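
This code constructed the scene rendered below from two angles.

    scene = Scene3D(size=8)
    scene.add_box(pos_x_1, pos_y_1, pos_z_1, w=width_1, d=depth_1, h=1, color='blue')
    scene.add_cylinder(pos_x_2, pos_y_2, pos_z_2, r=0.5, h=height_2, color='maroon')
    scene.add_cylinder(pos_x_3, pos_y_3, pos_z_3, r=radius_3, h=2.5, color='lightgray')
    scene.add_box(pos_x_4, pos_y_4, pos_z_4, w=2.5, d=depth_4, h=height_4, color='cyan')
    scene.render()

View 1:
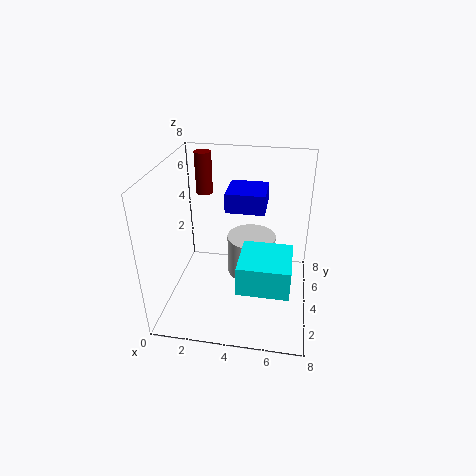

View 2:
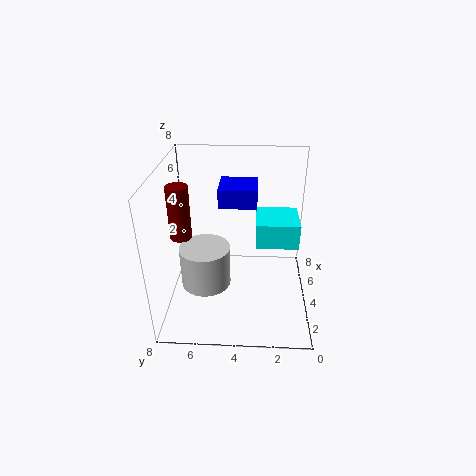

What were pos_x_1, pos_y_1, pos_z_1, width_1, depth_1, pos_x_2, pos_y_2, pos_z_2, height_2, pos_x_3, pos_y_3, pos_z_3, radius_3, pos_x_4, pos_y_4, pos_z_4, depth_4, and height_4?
pos_x_1 = 3.5; pos_y_1 = 3; pos_z_1 = 6; width_1 = 2; depth_1 = 2; pos_x_2 = 1.5; pos_y_2 = 6.5; pos_z_2 = 5.5; height_2 = 2.5; pos_x_3 = 4.5; pos_y_3 = 6; pos_z_3 = 0.5; radius_3 = 1.5; pos_x_4 = 4.5; pos_y_4 = 0.5; pos_z_4 = 3; depth_4 = 2.5; height_4 = 1.5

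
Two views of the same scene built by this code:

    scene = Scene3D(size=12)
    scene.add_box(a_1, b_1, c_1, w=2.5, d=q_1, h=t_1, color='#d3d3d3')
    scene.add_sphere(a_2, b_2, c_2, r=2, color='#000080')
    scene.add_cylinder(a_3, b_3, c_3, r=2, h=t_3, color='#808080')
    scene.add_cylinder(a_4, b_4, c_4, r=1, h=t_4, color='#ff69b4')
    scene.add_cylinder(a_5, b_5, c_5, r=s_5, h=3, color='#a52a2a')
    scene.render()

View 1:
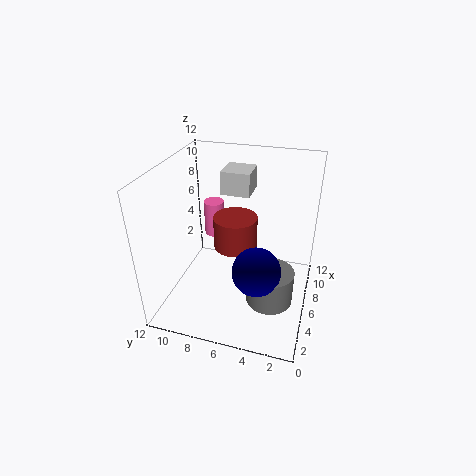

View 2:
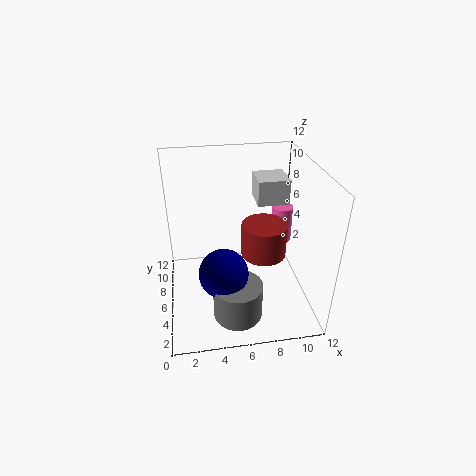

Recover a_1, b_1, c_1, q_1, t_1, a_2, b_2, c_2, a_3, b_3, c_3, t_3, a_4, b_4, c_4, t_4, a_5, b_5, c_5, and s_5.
a_1 = 7.5
b_1 = 5.5
c_1 = 9
q_1 = 2.5
t_1 = 2
a_2 = 4.5
b_2 = 4
c_2 = 4
a_3 = 5.5
b_3 = 3
c_3 = 0.5
t_3 = 3
a_4 = 11
b_4 = 10
c_4 = 3
t_4 = 3.5
a_5 = 8.5
b_5 = 7
c_5 = 3.5
s_5 = 2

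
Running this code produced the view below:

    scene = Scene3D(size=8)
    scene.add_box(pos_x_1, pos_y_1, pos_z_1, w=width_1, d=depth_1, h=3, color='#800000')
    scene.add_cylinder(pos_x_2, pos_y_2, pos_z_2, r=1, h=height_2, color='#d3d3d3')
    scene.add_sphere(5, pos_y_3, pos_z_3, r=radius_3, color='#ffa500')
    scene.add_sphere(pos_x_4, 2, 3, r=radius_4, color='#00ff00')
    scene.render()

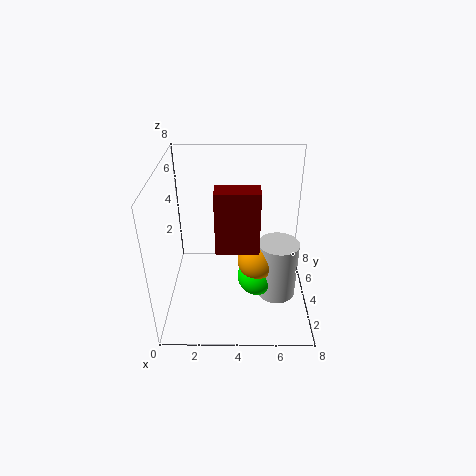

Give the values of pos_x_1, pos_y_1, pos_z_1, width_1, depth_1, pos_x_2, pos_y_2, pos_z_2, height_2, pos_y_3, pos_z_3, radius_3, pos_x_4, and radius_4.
pos_x_1 = 3
pos_y_1 = 1
pos_z_1 = 5
width_1 = 2
depth_1 = 1
pos_x_2 = 6
pos_y_2 = 2
pos_z_2 = 2
height_2 = 3
pos_y_3 = 2
pos_z_3 = 4
radius_3 = 1
pos_x_4 = 5
radius_4 = 1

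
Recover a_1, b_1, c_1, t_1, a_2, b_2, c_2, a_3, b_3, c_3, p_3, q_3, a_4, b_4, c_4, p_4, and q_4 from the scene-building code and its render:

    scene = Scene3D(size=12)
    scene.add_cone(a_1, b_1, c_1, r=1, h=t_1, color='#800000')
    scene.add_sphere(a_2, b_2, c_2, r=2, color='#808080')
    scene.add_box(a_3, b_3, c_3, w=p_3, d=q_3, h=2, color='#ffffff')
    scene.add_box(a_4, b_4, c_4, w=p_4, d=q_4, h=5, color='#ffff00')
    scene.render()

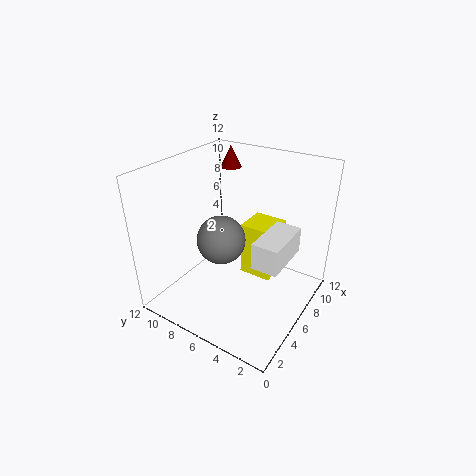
a_1 = 11, b_1 = 10, c_1 = 10, t_1 = 2, a_2 = 5, b_2 = 7, c_2 = 6, a_3 = 3, b_3 = 1, c_3 = 6, p_3 = 4, q_3 = 2, a_4 = 8, b_4 = 4, c_4 = 1, p_4 = 3, q_4 = 3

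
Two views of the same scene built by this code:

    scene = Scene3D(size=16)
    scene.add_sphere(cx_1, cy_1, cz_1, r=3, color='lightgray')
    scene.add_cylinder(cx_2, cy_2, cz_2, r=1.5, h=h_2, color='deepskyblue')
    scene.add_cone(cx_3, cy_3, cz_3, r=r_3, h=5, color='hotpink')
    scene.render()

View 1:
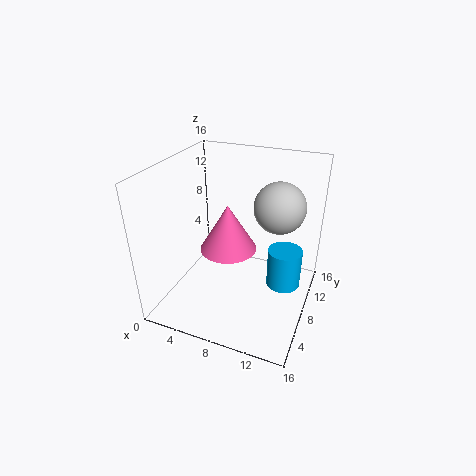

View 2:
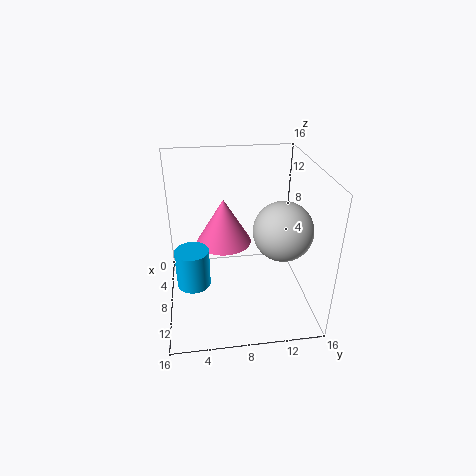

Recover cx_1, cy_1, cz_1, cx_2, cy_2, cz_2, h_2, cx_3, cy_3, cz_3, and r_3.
cx_1 = 11.5, cy_1 = 12, cz_1 = 10.5, cx_2 = 14.5, cy_2 = 3, cz_2 = 7.5, h_2 = 3.5, cx_3 = 7.5, cy_3 = 6.5, cz_3 = 7.5, r_3 = 3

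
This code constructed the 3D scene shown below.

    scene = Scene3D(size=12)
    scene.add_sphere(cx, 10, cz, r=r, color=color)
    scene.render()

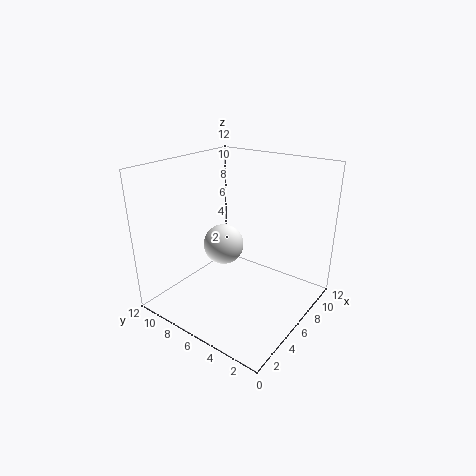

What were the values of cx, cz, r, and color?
cx = 9
cz = 3
r = 2
color = 'white'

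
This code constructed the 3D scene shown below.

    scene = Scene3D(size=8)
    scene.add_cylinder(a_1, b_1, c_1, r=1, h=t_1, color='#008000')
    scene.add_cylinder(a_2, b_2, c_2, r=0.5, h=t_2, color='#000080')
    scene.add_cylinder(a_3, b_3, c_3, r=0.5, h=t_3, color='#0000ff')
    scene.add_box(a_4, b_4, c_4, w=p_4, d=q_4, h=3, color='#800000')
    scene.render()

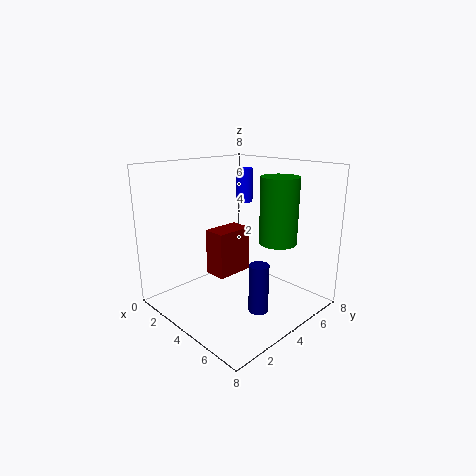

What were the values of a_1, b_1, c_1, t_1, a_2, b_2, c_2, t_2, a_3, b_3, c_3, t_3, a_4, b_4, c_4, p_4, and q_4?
a_1 = 6
b_1 = 5
c_1 = 4
t_1 = 3.5
a_2 = 6.5
b_2 = 3
c_2 = 1
t_2 = 2.5
a_3 = 2.5
b_3 = 6
c_3 = 5.5
t_3 = 2
a_4 = 0.5
b_4 = 4.5
c_4 = 0.5
p_4 = 1.5
q_4 = 2.5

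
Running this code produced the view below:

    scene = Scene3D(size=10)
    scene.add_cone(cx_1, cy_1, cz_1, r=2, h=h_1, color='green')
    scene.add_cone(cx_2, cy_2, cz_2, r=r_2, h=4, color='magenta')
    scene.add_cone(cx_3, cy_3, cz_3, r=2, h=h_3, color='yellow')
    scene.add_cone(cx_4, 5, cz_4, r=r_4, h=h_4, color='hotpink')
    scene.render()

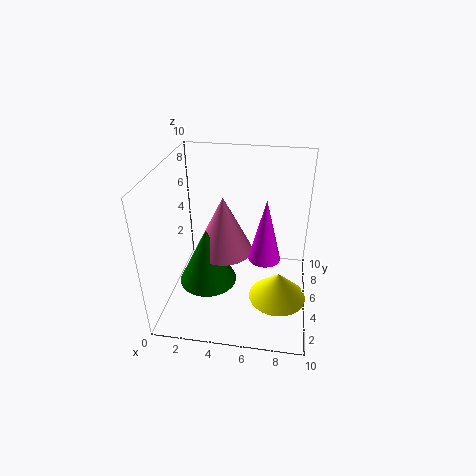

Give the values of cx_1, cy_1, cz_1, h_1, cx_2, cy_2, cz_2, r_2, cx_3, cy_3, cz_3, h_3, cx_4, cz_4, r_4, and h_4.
cx_1 = 3
cy_1 = 4
cz_1 = 2
h_1 = 4
cx_2 = 7
cy_2 = 3
cz_2 = 5
r_2 = 1
cx_3 = 8
cy_3 = 4
cz_3 = 1
h_3 = 2
cx_4 = 4
cz_4 = 4
r_4 = 2
h_4 = 4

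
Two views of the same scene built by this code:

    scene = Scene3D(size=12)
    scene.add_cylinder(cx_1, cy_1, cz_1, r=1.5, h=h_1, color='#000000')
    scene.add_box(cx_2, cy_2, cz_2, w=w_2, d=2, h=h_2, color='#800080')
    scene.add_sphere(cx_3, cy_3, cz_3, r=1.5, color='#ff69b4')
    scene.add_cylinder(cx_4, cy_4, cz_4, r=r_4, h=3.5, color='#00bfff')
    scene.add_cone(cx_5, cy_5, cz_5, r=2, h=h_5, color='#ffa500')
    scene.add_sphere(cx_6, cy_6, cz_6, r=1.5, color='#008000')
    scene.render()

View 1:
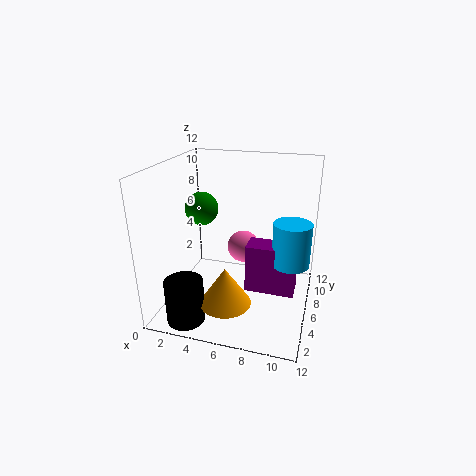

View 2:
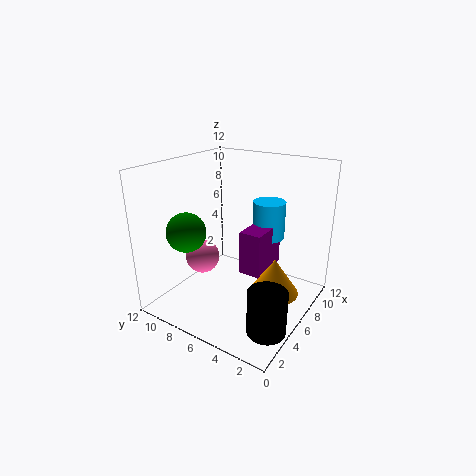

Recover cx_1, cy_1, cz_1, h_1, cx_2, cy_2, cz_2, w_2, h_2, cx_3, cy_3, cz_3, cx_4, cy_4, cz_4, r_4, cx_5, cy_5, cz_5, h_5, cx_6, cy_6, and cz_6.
cx_1 = 3
cy_1 = 1.5
cz_1 = 0.5
h_1 = 3.5
cx_2 = 7
cy_2 = 4.5
cz_2 = 2
w_2 = 4
h_2 = 4
cx_3 = 5.5
cy_3 = 9.5
cz_3 = 3.5
cx_4 = 10.5
cy_4 = 5.5
cz_4 = 4.5
r_4 = 1.5
cx_5 = 6
cy_5 = 2.5
cz_5 = 2
h_5 = 3
cx_6 = 2
cy_6 = 8
cz_6 = 7.5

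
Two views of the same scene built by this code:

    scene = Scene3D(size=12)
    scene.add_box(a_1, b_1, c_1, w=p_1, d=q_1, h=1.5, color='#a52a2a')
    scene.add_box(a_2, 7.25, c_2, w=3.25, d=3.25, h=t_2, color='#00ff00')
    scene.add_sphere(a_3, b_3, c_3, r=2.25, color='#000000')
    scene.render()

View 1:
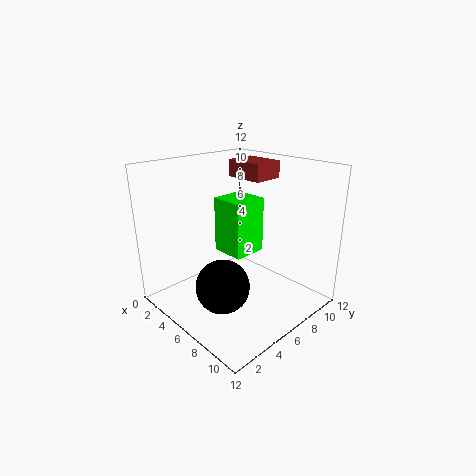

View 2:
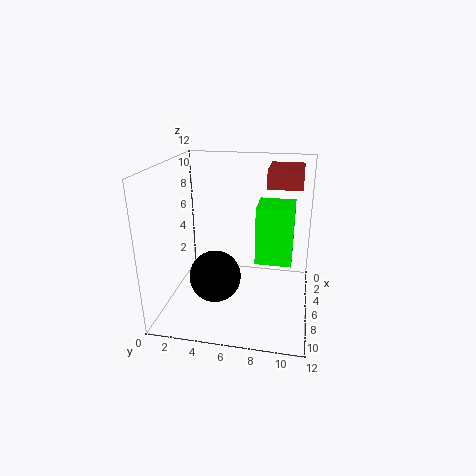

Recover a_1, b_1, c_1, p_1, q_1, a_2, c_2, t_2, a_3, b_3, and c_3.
a_1 = 2.5, b_1 = 8.25, c_1 = 10.25, p_1 = 3.5, q_1 = 2.75, a_2 = 1.5, c_2 = 3, t_2 = 5.25, a_3 = 6.25, b_3 = 4, c_3 = 2.25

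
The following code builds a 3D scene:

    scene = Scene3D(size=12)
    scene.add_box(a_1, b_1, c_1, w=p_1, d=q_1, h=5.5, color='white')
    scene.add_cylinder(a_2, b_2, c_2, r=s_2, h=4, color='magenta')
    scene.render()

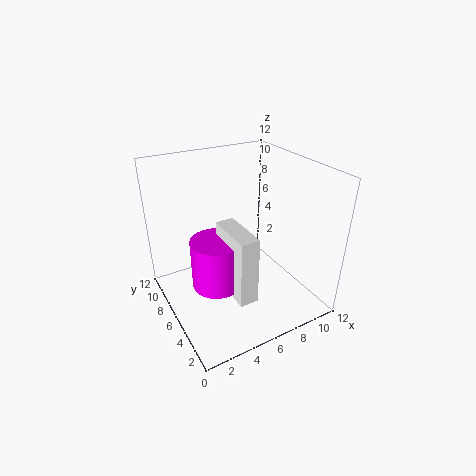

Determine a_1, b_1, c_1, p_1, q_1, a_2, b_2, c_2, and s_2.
a_1 = 4
b_1 = 2
c_1 = 2.5
p_1 = 1.5
q_1 = 4
a_2 = 3.5
b_2 = 5
c_2 = 3
s_2 = 2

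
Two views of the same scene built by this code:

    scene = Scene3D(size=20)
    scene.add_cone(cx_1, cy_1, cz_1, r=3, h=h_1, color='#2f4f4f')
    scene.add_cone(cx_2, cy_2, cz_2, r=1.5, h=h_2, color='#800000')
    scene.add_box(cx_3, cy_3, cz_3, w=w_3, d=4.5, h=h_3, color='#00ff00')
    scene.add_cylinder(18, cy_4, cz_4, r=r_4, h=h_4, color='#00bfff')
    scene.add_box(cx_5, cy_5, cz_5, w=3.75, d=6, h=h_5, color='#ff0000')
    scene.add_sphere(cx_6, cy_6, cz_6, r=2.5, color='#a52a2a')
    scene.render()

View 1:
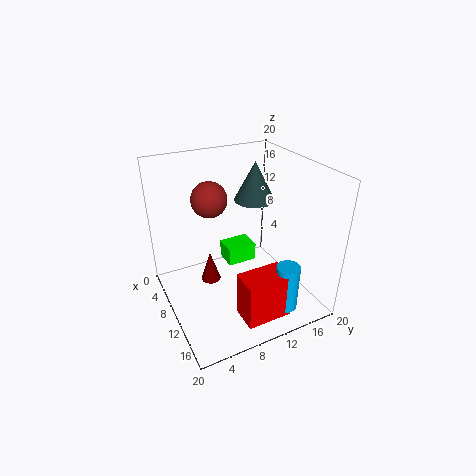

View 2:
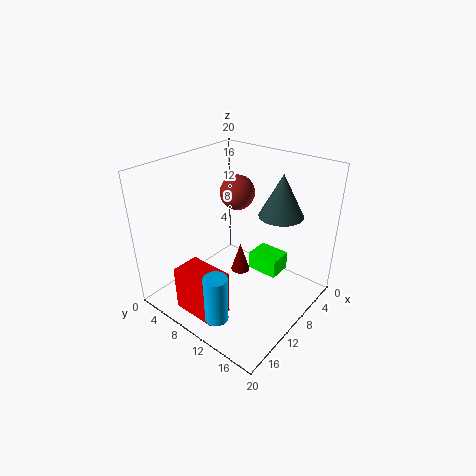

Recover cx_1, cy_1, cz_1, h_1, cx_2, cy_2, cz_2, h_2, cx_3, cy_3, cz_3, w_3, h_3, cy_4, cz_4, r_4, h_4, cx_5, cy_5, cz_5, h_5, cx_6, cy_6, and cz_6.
cx_1 = 6.5
cy_1 = 14.5
cz_1 = 13.5
h_1 = 5.75
cx_2 = 6
cy_2 = 7.25
cz_2 = 1.25
h_2 = 4.75
cx_3 = 3.75
cy_3 = 10
cz_3 = 3.5
w_3 = 3.5
h_3 = 2.75
cy_4 = 13
cz_4 = 3
r_4 = 1.5
h_4 = 6.25
cx_5 = 15.5
cy_5 = 7
cz_5 = 2.5
h_5 = 6
cx_6 = 6.75
cy_6 = 7.25
cz_6 = 15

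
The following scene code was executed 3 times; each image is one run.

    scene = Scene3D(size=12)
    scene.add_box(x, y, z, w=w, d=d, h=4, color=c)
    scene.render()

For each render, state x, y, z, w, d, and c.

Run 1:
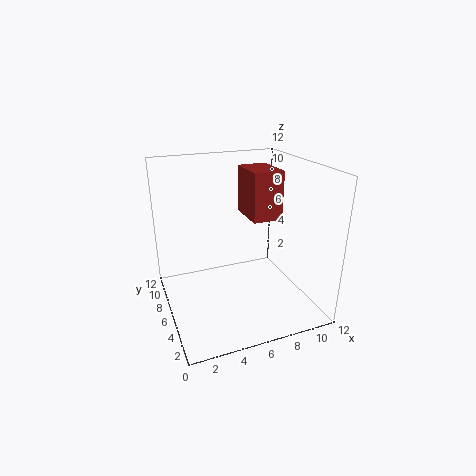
x = 7, y = 5, z = 7.5, w = 2.5, d = 3.5, c = 'brown'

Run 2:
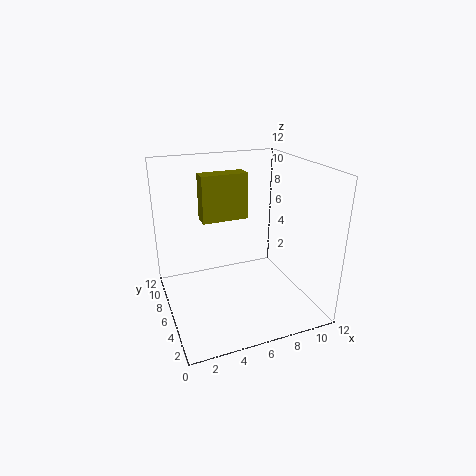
x = 3.5, y = 7.5, z = 7, w = 4, d = 1.5, c = 'olive'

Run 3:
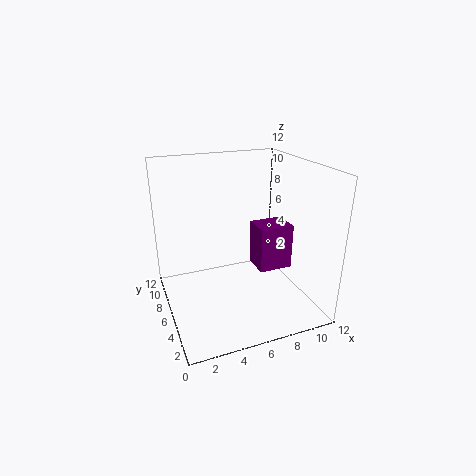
x = 8, y = 5.5, z = 2.5, w = 3, d = 2.5, c = 'purple'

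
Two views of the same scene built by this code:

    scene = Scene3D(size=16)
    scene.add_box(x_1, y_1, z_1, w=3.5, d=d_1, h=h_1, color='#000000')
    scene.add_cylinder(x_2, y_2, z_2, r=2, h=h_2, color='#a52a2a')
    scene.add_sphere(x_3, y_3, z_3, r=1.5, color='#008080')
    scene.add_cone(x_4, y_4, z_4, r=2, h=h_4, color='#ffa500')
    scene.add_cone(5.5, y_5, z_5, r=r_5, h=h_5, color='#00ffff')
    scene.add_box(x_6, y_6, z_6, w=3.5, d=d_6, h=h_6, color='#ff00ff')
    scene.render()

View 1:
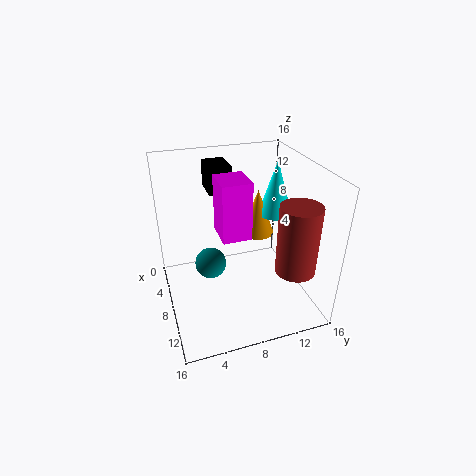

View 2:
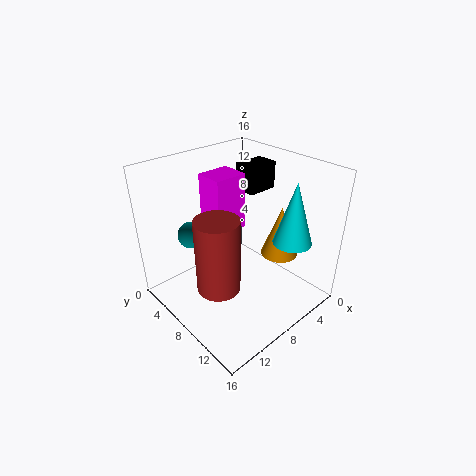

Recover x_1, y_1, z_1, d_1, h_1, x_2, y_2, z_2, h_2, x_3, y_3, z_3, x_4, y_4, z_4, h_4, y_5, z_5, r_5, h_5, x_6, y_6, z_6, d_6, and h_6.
x_1 = 2.5; y_1 = 5.5; z_1 = 12.5; d_1 = 2.5; h_1 = 3; x_2 = 14; y_2 = 12; z_2 = 7; h_2 = 7; x_3 = 11.5; y_3 = 4; z_3 = 8; x_4 = 5; y_4 = 11.5; z_4 = 6.5; h_4 = 5.5; y_5 = 13.5; z_5 = 9; r_5 = 2; h_5 = 6.5; x_6 = 7.5; y_6 = 5.5; z_6 = 9.5; d_6 = 3; h_6 = 6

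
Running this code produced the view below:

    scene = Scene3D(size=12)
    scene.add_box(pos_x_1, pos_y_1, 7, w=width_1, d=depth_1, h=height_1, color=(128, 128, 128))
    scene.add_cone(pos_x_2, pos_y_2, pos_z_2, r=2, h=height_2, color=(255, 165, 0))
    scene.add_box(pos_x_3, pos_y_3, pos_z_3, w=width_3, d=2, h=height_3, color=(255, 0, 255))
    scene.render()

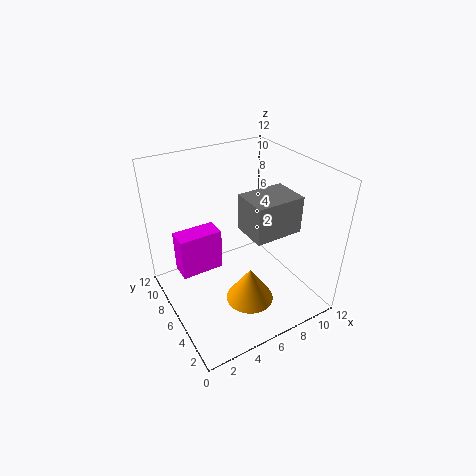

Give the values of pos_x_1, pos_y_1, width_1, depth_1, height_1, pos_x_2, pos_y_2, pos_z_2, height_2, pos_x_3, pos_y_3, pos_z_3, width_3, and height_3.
pos_x_1 = 6, pos_y_1 = 3, width_1 = 4, depth_1 = 3, height_1 = 3, pos_x_2 = 6, pos_y_2 = 4, pos_z_2 = 1, height_2 = 3, pos_x_3 = 2, pos_y_3 = 9, pos_z_3 = 1, width_3 = 4, height_3 = 4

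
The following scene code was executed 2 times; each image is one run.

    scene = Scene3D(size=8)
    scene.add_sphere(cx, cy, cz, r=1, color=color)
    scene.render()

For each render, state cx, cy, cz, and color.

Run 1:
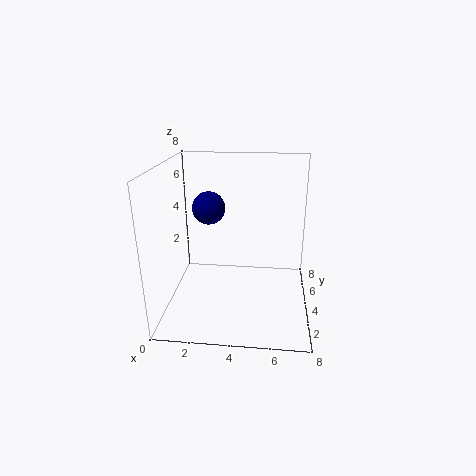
cx = 2
cy = 6
cz = 5
color = 'navy'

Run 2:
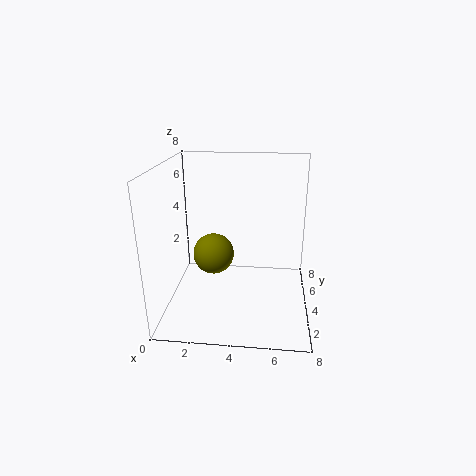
cx = 3
cy = 2
cz = 4
color = 'olive'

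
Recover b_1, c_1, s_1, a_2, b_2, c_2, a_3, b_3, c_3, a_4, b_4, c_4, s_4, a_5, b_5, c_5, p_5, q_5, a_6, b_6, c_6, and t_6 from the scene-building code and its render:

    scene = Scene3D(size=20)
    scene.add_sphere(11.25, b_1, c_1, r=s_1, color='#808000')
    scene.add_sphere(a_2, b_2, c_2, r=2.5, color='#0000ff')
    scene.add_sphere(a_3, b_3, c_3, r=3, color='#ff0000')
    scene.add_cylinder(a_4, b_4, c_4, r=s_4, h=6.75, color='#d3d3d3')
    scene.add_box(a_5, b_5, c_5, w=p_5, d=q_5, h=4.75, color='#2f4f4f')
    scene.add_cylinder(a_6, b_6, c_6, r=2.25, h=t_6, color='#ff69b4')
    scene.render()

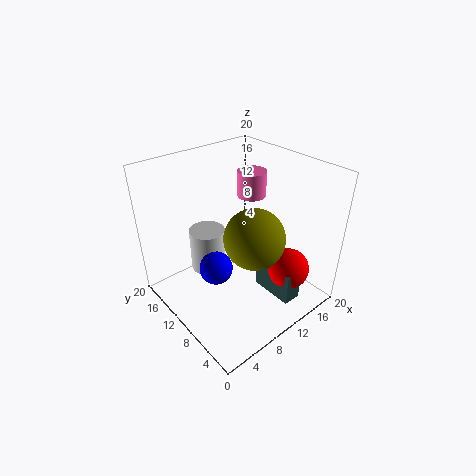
b_1 = 8, c_1 = 10.25, s_1 = 4.25, a_2 = 8, b_2 = 12.75, c_2 = 4, a_3 = 15.75, b_3 = 5.25, c_3 = 4.5, a_4 = 9.25, b_4 = 16.5, c_4 = 1.75, s_4 = 2.75, a_5 = 13.25, b_5 = 3, c_5 = 0.5, p_5 = 2.75, q_5 = 6.5, a_6 = 17, b_6 = 15, c_6 = 12.5, t_6 = 4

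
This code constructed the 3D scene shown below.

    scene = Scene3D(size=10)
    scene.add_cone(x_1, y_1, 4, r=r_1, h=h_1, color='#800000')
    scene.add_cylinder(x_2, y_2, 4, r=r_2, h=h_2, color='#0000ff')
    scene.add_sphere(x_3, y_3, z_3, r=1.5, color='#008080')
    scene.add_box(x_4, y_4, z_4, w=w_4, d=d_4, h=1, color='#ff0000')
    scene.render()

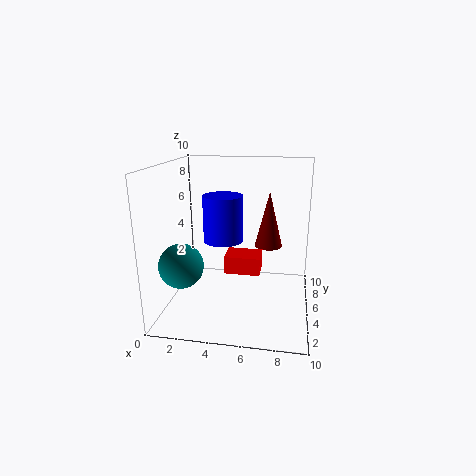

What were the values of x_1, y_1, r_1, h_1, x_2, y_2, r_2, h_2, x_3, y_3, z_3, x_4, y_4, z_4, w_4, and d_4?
x_1 = 7, y_1 = 6.5, r_1 = 1, h_1 = 4, x_2 = 3.5, y_2 = 7, r_2 = 1.5, h_2 = 3.5, x_3 = 1.5, y_3 = 3, z_3 = 3.5, x_4 = 5, y_4 = 0.5, z_4 = 4.5, w_4 = 2, d_4 = 1.5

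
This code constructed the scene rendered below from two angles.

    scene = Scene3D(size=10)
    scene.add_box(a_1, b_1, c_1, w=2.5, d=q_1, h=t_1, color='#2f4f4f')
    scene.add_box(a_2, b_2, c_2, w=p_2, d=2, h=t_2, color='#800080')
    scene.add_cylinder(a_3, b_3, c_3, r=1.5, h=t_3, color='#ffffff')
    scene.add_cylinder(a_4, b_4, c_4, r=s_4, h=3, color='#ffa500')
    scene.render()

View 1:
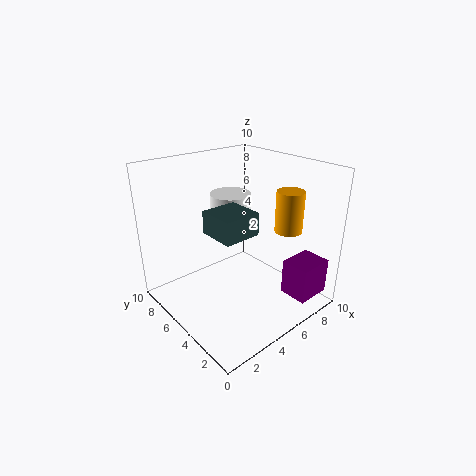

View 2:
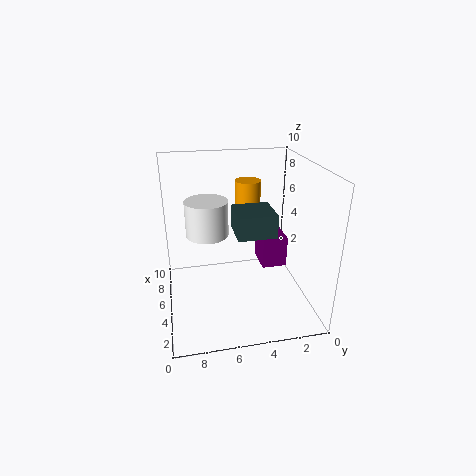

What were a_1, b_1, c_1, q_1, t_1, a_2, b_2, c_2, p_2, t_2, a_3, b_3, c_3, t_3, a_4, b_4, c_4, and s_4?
a_1 = 2.5, b_1 = 3, c_1 = 6, q_1 = 2.5, t_1 = 1.5, a_2 = 7, b_2 = 0.5, c_2 = 1, p_2 = 2.5, t_2 = 2.5, a_3 = 6, b_3 = 7, c_3 = 5, t_3 = 2.5, a_4 = 8.5, b_4 = 3.5, c_4 = 5, s_4 = 1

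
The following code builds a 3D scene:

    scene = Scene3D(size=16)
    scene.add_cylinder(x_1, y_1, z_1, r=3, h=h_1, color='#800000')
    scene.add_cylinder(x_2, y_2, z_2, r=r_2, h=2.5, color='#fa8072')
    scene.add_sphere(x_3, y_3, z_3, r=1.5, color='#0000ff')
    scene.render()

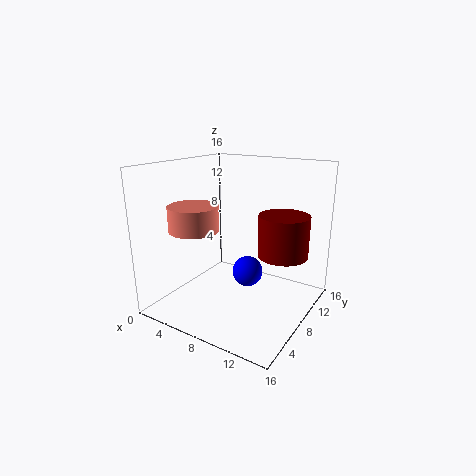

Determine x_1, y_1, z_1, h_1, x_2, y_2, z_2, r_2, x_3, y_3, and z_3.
x_1 = 11.5; y_1 = 12.5; z_1 = 5; h_1 = 5; x_2 = 6; y_2 = 3; z_2 = 10; r_2 = 2.5; x_3 = 11; y_3 = 5; z_3 = 6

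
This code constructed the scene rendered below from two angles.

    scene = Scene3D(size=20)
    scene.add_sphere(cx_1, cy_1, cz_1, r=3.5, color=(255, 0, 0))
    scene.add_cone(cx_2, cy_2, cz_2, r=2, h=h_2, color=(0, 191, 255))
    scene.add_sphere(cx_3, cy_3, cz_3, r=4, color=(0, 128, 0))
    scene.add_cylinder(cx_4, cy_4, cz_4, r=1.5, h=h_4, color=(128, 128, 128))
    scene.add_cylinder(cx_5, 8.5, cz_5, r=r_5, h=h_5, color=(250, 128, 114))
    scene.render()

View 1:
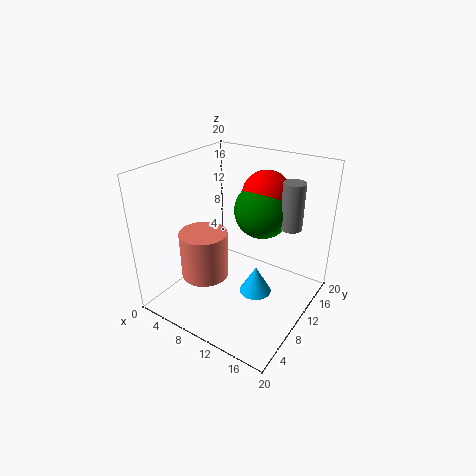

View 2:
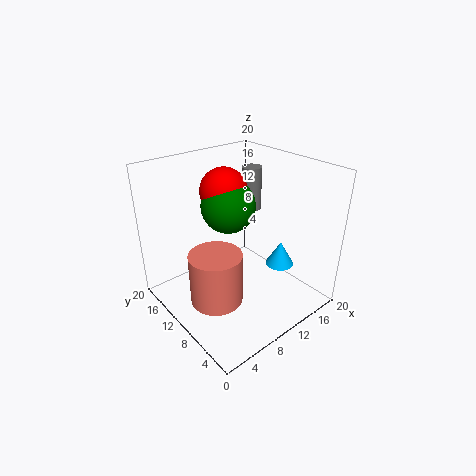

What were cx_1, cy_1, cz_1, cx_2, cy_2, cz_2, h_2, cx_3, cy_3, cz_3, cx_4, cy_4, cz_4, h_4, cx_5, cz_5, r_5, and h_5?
cx_1 = 11.5, cy_1 = 15, cz_1 = 15, cx_2 = 15, cy_2 = 6.5, cz_2 = 5.5, h_2 = 3.5, cx_3 = 11.5, cy_3 = 14, cz_3 = 13, cx_4 = 16, cy_4 = 14, cz_4 = 11.5, h_4 = 6.5, cx_5 = 5, cz_5 = 3, r_5 = 3.5, h_5 = 7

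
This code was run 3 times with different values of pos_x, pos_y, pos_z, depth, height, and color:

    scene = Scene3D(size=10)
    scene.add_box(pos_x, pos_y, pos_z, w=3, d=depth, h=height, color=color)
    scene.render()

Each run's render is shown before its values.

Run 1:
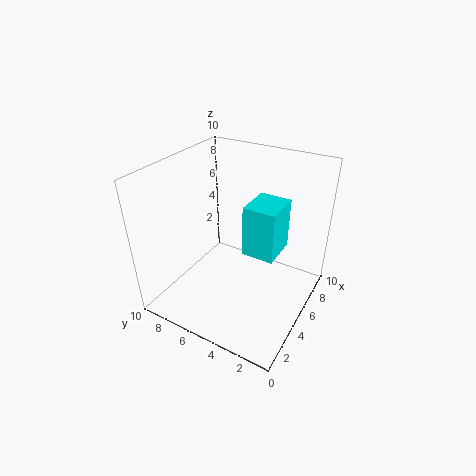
pos_x = 6.5
pos_y = 3
pos_z = 2.5
depth = 2.5
height = 4
color = 'cyan'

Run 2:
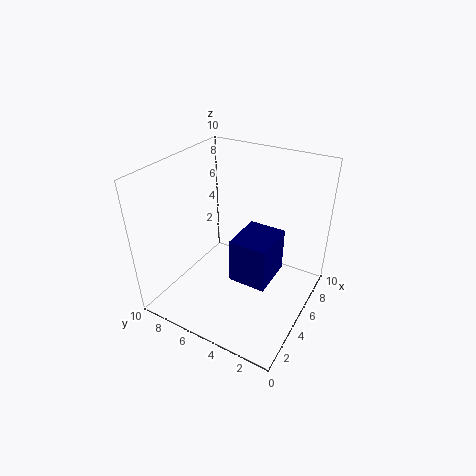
pos_x = 3
pos_y = 2
pos_z = 3
depth = 2.5
height = 3
color = 'navy'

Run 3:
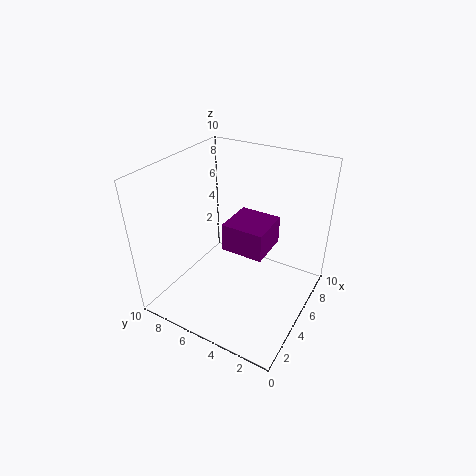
pos_x = 4.5
pos_y = 3
pos_z = 4
depth = 3
height = 2
color = 'purple'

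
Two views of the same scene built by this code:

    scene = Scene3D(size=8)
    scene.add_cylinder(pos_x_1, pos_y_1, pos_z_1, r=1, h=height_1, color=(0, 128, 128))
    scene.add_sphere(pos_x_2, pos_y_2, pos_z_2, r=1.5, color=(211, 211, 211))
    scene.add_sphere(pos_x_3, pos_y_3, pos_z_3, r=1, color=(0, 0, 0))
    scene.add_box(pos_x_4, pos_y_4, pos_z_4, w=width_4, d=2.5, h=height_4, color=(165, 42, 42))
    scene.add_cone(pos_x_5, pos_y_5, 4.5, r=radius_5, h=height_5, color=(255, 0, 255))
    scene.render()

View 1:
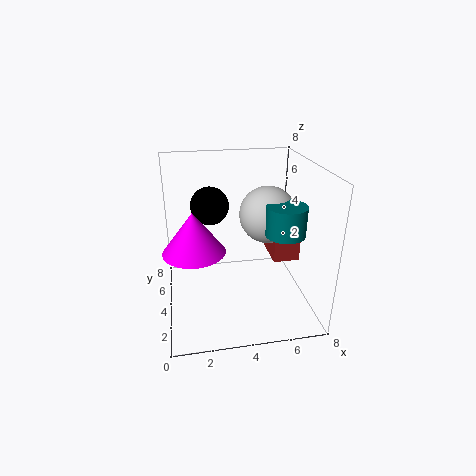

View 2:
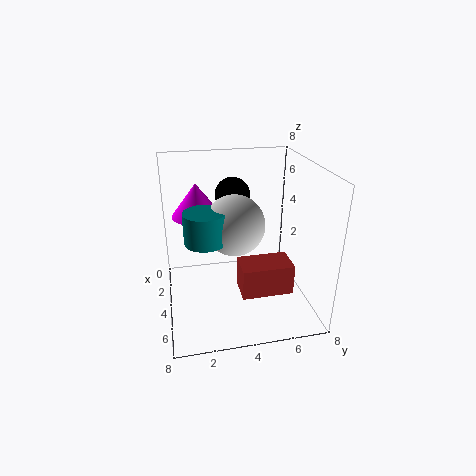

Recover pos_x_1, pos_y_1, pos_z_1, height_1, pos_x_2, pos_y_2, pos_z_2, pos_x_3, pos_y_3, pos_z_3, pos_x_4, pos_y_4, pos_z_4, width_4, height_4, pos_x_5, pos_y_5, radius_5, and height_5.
pos_x_1 = 6
pos_y_1 = 2
pos_z_1 = 5
height_1 = 1.5
pos_x_2 = 5.5
pos_y_2 = 3.5
pos_z_2 = 5.5
pos_x_3 = 2.5
pos_y_3 = 4
pos_z_3 = 6
pos_x_4 = 6
pos_y_4 = 3.5
pos_z_4 = 2.5
width_4 = 1.5
height_4 = 1.5
pos_x_5 = 1.5
pos_y_5 = 2
radius_5 = 1.5
height_5 = 2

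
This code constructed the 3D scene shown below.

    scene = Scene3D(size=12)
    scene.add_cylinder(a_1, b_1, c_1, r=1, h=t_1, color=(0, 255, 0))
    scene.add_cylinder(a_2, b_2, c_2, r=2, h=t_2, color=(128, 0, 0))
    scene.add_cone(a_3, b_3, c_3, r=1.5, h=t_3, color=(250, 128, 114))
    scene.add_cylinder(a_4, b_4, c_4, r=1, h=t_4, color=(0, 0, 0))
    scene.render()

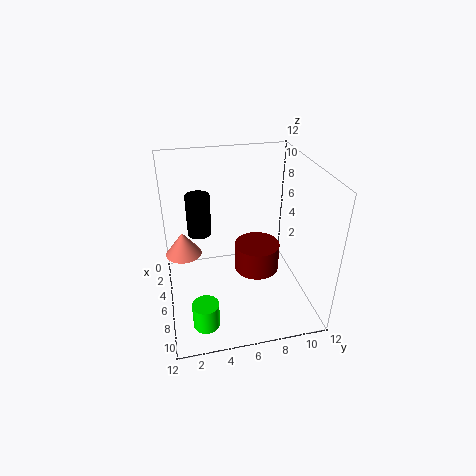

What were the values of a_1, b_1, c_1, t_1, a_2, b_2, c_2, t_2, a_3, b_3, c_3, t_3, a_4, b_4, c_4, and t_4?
a_1 = 10.5; b_1 = 2.5; c_1 = 1.5; t_1 = 2; a_2 = 5; b_2 = 8; c_2 = 2; t_2 = 2.5; a_3 = 5; b_3 = 1.5; c_3 = 4.5; t_3 = 2; a_4 = 4.5; b_4 = 3; c_4 = 6; t_4 = 3.5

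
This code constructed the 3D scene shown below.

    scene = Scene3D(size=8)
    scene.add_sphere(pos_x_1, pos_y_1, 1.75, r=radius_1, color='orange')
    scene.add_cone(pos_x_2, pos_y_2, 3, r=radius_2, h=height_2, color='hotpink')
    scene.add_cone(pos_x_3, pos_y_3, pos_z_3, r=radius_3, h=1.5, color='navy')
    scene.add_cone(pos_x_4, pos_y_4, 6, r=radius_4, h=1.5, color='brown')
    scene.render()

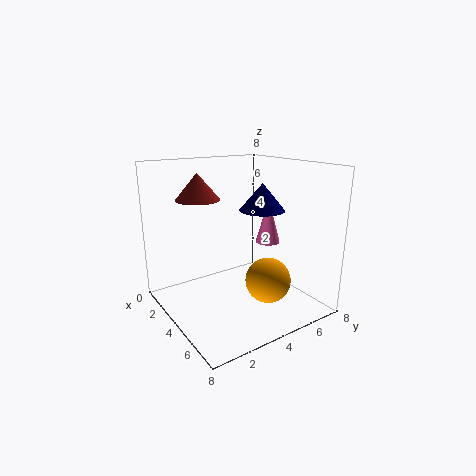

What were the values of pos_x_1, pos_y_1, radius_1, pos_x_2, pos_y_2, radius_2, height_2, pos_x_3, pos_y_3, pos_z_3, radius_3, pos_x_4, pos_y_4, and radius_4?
pos_x_1 = 5.5; pos_y_1 = 5; radius_1 = 1.25; pos_x_2 = 3.25; pos_y_2 = 6.75; radius_2 = 0.75; height_2 = 2.75; pos_x_3 = 4.5; pos_y_3 = 5.25; pos_z_3 = 5.5; radius_3 = 1.25; pos_x_4 = 2.25; pos_y_4 = 2.5; radius_4 = 1.25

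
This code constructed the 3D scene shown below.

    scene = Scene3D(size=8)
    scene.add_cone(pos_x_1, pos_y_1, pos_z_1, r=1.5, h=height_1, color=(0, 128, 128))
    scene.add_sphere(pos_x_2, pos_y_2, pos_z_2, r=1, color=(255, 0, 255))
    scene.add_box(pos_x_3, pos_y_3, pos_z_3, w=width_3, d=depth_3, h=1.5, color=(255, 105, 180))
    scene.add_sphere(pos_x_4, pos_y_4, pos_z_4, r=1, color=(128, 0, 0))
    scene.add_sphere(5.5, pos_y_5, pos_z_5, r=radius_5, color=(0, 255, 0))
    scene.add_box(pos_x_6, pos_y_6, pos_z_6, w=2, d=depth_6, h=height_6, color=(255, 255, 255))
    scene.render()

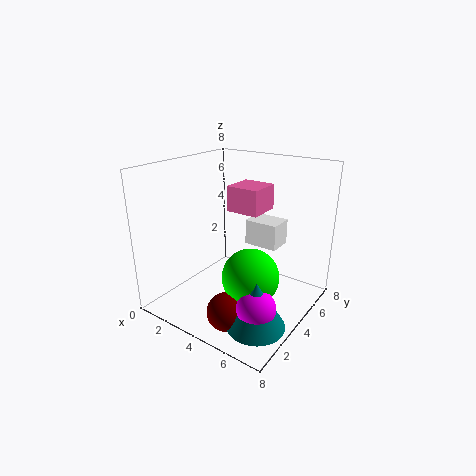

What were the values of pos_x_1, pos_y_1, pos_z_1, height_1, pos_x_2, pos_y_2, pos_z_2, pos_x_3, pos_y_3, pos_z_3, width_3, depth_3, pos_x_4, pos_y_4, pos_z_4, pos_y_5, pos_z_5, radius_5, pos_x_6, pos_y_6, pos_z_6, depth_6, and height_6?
pos_x_1 = 6.5
pos_y_1 = 2
pos_z_1 = 0.5
height_1 = 2.5
pos_x_2 = 6.5
pos_y_2 = 2
pos_z_2 = 1.5
pos_x_3 = 2.5
pos_y_3 = 5
pos_z_3 = 5
width_3 = 2
depth_3 = 2
pos_x_4 = 5
pos_y_4 = 1.5
pos_z_4 = 1
pos_y_5 = 3
pos_z_5 = 2.5
radius_5 = 1.5
pos_x_6 = 3.5
pos_y_6 = 5.5
pos_z_6 = 3
depth_6 = 1.5
height_6 = 1.5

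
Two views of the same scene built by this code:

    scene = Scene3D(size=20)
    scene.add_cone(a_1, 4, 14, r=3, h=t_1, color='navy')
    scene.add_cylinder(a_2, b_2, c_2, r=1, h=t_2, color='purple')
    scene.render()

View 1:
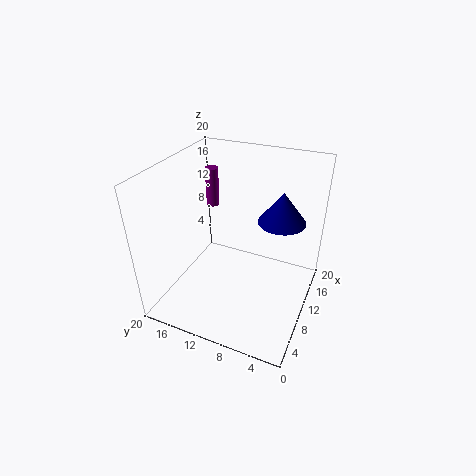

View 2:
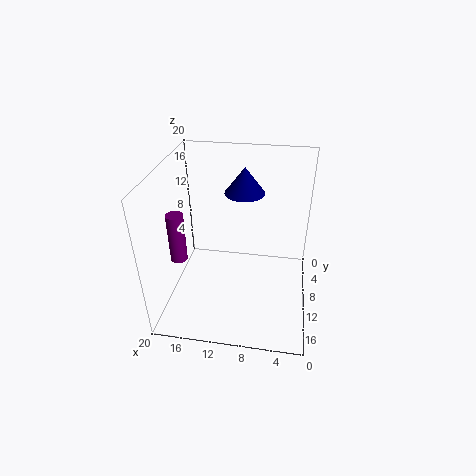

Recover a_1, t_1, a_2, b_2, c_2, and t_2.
a_1 = 10
t_1 = 4
a_2 = 16
b_2 = 17
c_2 = 11
t_2 = 6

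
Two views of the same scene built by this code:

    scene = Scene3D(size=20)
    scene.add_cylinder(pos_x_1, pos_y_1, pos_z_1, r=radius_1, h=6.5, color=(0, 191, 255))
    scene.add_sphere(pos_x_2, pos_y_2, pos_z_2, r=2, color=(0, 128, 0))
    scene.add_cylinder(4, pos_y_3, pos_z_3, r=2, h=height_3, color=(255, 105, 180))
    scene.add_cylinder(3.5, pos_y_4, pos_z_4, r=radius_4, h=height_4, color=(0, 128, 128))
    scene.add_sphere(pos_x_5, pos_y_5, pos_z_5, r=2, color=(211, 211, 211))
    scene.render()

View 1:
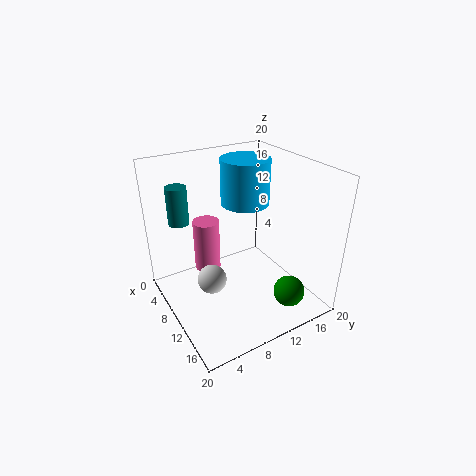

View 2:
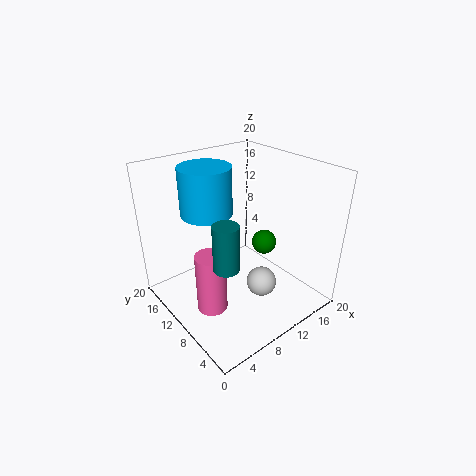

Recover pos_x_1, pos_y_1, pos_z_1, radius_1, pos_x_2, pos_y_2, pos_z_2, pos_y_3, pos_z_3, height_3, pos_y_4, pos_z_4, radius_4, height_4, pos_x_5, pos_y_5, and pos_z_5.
pos_x_1 = 7
pos_y_1 = 13
pos_z_1 = 13.5
radius_1 = 3.5
pos_x_2 = 18
pos_y_2 = 13
pos_z_2 = 5
pos_y_3 = 8
pos_z_3 = 2.5
height_3 = 8
pos_y_4 = 4
pos_z_4 = 11
radius_4 = 1.5
height_4 = 5.5
pos_x_5 = 10.5
pos_y_5 = 5.5
pos_z_5 = 5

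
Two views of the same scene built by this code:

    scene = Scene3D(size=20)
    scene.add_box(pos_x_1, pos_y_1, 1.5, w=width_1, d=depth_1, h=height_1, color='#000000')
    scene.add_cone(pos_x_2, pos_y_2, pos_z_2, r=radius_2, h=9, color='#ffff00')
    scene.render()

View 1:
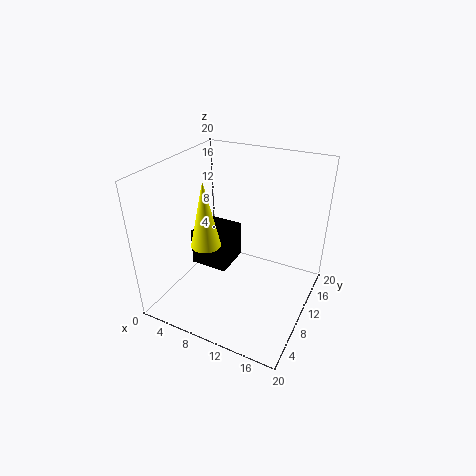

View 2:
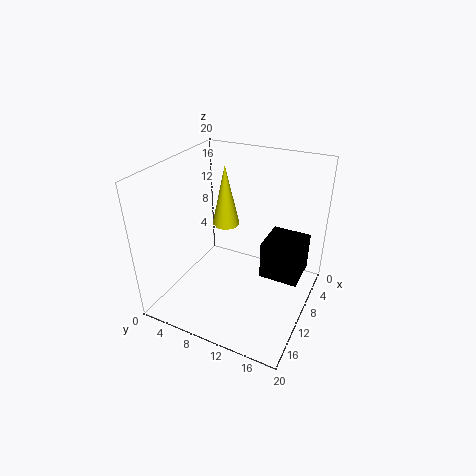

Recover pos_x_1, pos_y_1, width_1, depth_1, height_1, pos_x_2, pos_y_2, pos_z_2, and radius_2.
pos_x_1 = 0.5
pos_y_1 = 12
width_1 = 6
depth_1 = 6
height_1 = 6
pos_x_2 = 7
pos_y_2 = 6.5
pos_z_2 = 10
radius_2 = 2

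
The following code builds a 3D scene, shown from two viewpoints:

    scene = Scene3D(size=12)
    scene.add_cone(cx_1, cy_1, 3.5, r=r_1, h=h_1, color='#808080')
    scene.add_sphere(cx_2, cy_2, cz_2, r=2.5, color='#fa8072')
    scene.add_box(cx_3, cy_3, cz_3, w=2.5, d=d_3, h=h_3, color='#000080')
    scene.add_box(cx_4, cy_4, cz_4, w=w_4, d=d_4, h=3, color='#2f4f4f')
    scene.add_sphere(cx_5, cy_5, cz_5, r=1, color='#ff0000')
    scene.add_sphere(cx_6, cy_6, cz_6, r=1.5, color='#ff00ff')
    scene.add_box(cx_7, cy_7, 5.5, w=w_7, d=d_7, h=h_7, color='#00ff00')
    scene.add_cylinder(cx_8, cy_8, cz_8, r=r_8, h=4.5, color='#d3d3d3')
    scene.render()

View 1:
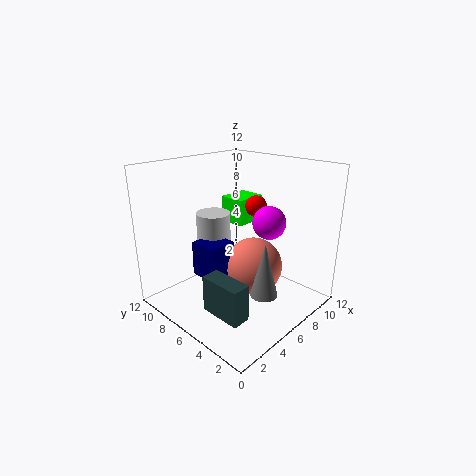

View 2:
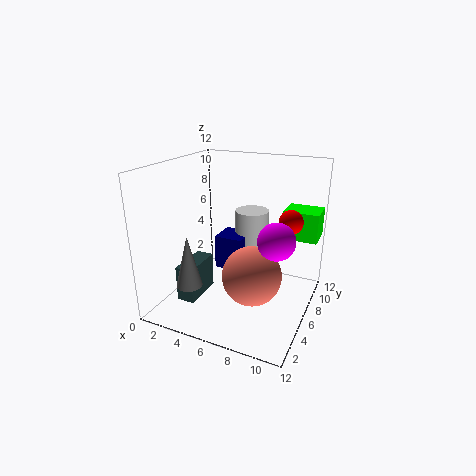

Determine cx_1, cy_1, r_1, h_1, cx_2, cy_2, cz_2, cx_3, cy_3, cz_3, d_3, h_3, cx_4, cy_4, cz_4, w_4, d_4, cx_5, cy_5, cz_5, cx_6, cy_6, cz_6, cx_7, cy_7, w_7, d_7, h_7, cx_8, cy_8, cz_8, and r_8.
cx_1 = 4, cy_1 = 1.5, r_1 = 1, h_1 = 4, cx_2 = 7.5, cy_2 = 5.5, cz_2 = 3, cx_3 = 3.5, cy_3 = 6.5, cz_3 = 2.5, d_3 = 2.5, h_3 = 3, cx_4 = 2, cy_4 = 2.5, cz_4 = 1, w_4 = 1.5, d_4 = 3.5, cx_5 = 10, cy_5 = 7.5, cz_5 = 7.5, cx_6 = 9.5, cy_6 = 5.5, cz_6 = 6.5, cx_7 = 9, cy_7 = 8.5, w_7 = 3, d_7 = 2.5, h_7 = 2.5, cx_8 = 6, cy_8 = 9, cz_8 = 3, r_8 = 1.5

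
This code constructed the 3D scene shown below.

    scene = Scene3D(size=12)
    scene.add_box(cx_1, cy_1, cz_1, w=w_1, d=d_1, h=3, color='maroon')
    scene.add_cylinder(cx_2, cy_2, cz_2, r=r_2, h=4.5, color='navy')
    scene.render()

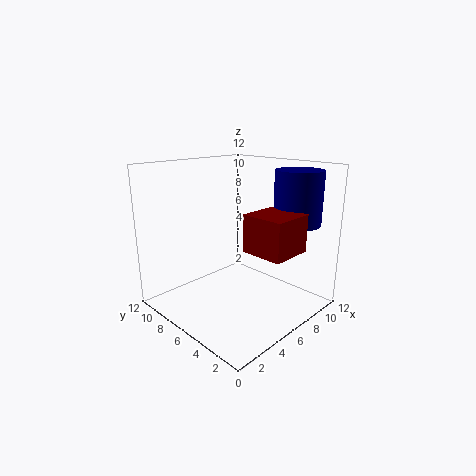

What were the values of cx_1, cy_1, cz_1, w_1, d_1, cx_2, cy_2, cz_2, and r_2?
cx_1 = 5; cy_1 = 1; cz_1 = 5.5; w_1 = 3.5; d_1 = 3.5; cx_2 = 10; cy_2 = 3; cz_2 = 7; r_2 = 2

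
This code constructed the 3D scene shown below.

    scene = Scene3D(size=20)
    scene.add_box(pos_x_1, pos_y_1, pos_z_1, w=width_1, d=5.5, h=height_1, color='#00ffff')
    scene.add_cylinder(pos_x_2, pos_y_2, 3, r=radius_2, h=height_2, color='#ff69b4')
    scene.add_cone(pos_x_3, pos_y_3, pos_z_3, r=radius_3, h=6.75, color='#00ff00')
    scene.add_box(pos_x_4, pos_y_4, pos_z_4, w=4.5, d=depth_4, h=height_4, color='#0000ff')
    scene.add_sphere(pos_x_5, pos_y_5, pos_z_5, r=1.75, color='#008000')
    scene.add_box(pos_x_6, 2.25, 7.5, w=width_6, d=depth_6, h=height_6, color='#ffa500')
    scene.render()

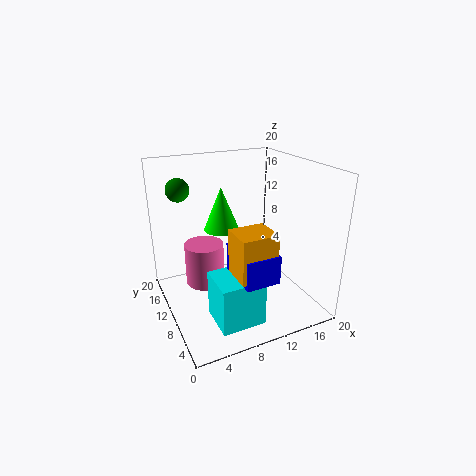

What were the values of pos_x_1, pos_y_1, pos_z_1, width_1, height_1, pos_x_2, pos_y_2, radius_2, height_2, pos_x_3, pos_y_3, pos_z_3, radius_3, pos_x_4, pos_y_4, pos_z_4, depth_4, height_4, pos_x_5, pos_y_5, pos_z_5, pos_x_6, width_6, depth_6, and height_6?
pos_x_1 = 4.75; pos_y_1 = 3; pos_z_1 = 0.25; width_1 = 6; height_1 = 6.5; pos_x_2 = 5.75; pos_y_2 = 12.25; radius_2 = 2.75; height_2 = 6; pos_x_3 = 10.25; pos_y_3 = 16.5; pos_z_3 = 8.75; radius_3 = 2.75; pos_x_4 = 7.5; pos_y_4 = 2; pos_z_4 = 6.75; depth_4 = 6.25; height_4 = 3.75; pos_x_5 = 4; pos_y_5 = 17.75; pos_z_5 = 15.5; pos_x_6 = 7; width_6 = 4.75; depth_6 = 4.25; height_6 = 5.75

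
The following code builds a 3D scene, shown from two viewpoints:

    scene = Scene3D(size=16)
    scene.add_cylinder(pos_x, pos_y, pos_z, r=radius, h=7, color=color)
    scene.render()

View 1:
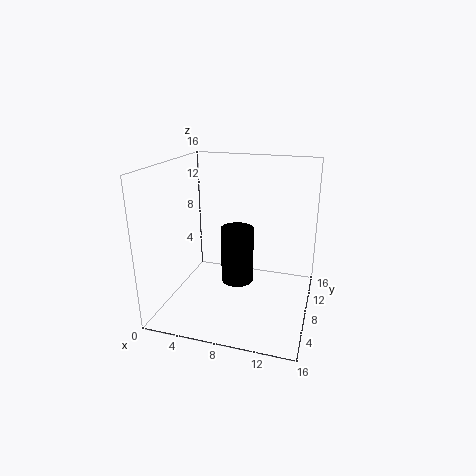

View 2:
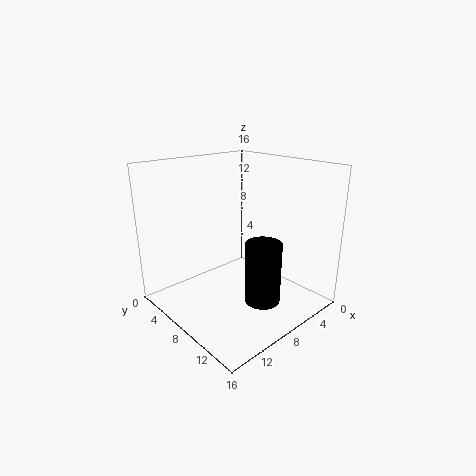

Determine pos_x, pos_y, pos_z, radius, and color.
pos_x = 7, pos_y = 11, pos_z = 1, radius = 2, color = 'black'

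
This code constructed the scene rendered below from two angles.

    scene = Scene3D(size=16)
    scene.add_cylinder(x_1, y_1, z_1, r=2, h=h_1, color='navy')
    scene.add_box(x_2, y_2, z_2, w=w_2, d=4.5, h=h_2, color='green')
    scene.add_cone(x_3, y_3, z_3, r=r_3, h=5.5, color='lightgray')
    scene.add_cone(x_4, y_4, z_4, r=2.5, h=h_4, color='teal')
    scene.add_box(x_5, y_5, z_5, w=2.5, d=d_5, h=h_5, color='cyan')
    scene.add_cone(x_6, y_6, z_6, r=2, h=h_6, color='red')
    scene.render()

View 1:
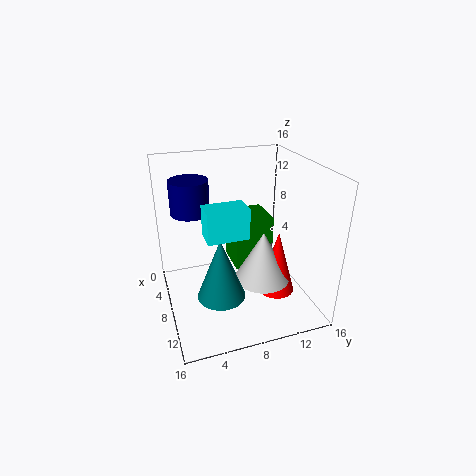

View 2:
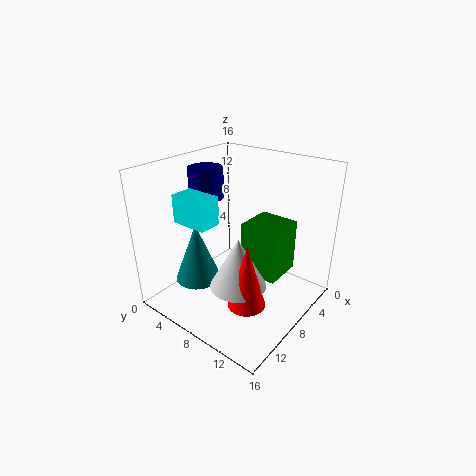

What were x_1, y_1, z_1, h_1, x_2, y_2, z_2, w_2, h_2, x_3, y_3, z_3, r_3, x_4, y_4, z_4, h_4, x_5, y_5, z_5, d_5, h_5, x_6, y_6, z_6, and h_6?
x_1 = 7.5, y_1 = 3, z_1 = 11.5, h_1 = 3.5, x_2 = 3, y_2 = 8, z_2 = 3.5, w_2 = 4.5, h_2 = 6, x_3 = 10.5, y_3 = 10, z_3 = 4, r_3 = 3, x_4 = 11.5, y_4 = 5, z_4 = 3.5, h_4 = 6.5, x_5 = 10.5, y_5 = 3.5, z_5 = 10.5, d_5 = 4, h_5 = 3, x_6 = 11, y_6 = 11.5, z_6 = 2.5, h_6 = 7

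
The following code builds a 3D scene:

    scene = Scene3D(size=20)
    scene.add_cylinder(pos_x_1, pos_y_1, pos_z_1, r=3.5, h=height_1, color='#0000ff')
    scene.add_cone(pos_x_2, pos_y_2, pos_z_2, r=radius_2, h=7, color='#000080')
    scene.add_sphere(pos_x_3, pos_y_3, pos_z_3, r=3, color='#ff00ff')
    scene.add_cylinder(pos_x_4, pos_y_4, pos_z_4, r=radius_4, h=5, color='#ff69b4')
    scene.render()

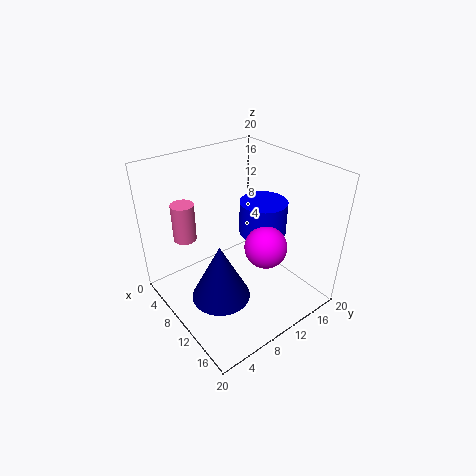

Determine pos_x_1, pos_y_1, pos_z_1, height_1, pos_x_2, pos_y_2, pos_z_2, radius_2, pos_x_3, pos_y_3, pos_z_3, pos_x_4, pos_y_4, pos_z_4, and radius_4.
pos_x_1 = 9
pos_y_1 = 15.5
pos_z_1 = 8.5
height_1 = 5
pos_x_2 = 15
pos_y_2 = 3.5
pos_z_2 = 7
radius_2 = 3.5
pos_x_3 = 12.5
pos_y_3 = 13
pos_z_3 = 8.5
pos_x_4 = 7
pos_y_4 = 3.5
pos_z_4 = 11
radius_4 = 1.5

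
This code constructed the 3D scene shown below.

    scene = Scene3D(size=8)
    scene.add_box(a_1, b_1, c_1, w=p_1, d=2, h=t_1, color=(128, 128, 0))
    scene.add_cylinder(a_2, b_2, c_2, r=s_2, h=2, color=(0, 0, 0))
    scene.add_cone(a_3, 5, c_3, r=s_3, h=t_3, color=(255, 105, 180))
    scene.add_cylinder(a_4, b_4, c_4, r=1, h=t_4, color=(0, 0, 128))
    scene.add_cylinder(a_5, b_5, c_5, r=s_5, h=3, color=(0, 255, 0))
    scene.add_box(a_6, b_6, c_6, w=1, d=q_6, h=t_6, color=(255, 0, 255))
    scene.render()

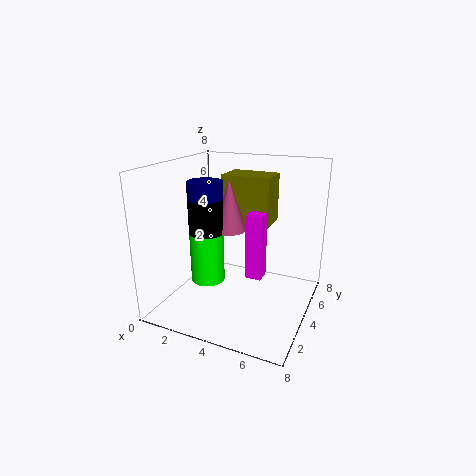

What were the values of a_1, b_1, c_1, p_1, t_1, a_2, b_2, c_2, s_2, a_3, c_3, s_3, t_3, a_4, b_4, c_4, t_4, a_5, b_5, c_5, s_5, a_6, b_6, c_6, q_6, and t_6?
a_1 = 2
b_1 = 6
c_1 = 4
p_1 = 3
t_1 = 3
a_2 = 2
b_2 = 4
c_2 = 4
s_2 = 1
a_3 = 3
c_3 = 4
s_3 = 1
t_3 = 3
a_4 = 2
b_4 = 4
c_4 = 5
t_4 = 2
a_5 = 2
b_5 = 4
c_5 = 1
s_5 = 1
a_6 = 4
b_6 = 5
c_6 = 1
q_6 = 1
t_6 = 4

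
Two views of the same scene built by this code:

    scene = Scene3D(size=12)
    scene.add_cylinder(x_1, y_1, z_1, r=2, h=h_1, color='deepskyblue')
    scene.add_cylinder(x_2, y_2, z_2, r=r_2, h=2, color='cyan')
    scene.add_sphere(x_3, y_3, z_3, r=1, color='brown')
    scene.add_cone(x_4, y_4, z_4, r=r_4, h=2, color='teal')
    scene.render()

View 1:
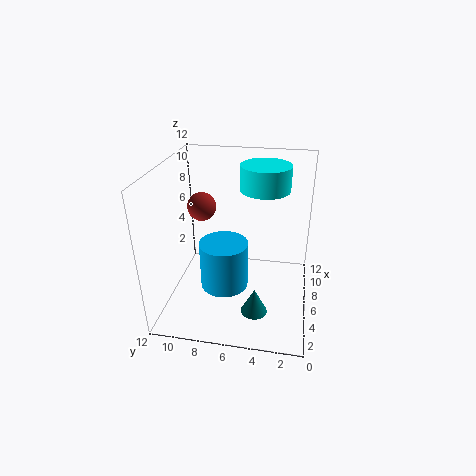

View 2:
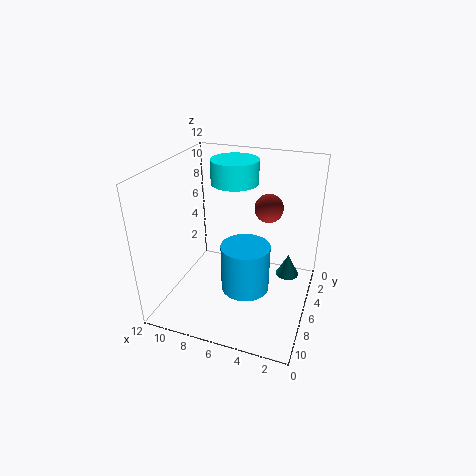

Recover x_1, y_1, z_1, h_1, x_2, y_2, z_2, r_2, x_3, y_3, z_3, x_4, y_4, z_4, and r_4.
x_1 = 5; y_1 = 7; z_1 = 2; h_1 = 4; x_2 = 7; y_2 = 4; z_2 = 10; r_2 = 2; x_3 = 3; y_3 = 8; z_3 = 10; x_4 = 2; y_4 = 4; z_4 = 2; r_4 = 1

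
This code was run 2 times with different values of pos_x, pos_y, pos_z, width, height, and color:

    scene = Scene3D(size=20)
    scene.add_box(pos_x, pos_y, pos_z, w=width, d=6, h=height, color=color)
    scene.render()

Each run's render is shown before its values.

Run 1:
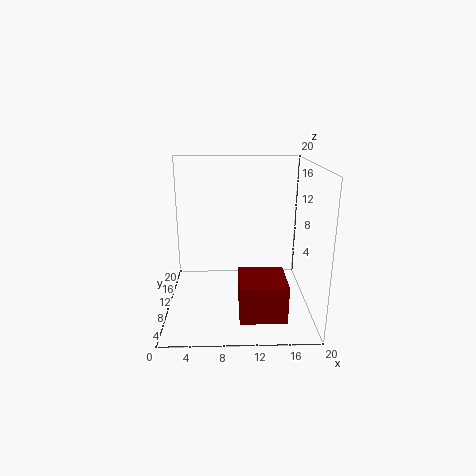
pos_x = 10
pos_y = 2
pos_z = 1.5
width = 6
height = 5
color = 'maroon'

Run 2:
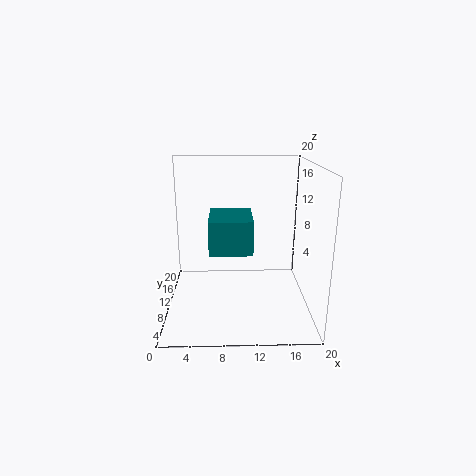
pos_x = 6.5
pos_y = 1.5
pos_z = 11
width = 5
height = 4
color = 'teal'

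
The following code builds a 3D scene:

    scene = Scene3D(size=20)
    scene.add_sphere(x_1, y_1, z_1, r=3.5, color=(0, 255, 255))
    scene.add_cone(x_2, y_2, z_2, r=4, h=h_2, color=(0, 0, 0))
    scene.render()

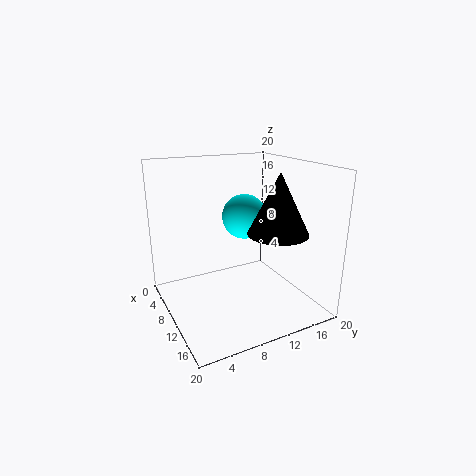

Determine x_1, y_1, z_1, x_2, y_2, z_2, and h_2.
x_1 = 4.5
y_1 = 14
z_1 = 11
x_2 = 14.5
y_2 = 13.5
z_2 = 11.5
h_2 = 8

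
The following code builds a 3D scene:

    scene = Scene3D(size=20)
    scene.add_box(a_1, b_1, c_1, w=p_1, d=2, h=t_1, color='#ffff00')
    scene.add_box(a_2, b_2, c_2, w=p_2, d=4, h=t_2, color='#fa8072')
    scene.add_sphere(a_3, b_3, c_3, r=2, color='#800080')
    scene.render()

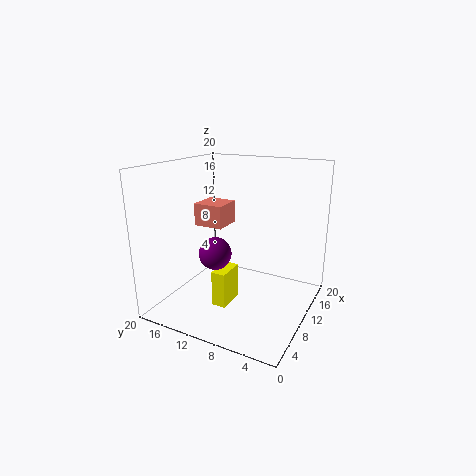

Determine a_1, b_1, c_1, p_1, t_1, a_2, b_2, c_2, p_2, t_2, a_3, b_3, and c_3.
a_1 = 6, b_1 = 10, c_1 = 1, p_1 = 4, t_1 = 5, a_2 = 7, b_2 = 11, c_2 = 12, p_2 = 4, t_2 = 3, a_3 = 4, b_3 = 10, c_3 = 10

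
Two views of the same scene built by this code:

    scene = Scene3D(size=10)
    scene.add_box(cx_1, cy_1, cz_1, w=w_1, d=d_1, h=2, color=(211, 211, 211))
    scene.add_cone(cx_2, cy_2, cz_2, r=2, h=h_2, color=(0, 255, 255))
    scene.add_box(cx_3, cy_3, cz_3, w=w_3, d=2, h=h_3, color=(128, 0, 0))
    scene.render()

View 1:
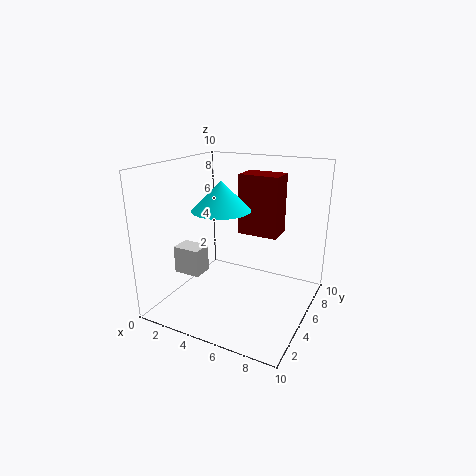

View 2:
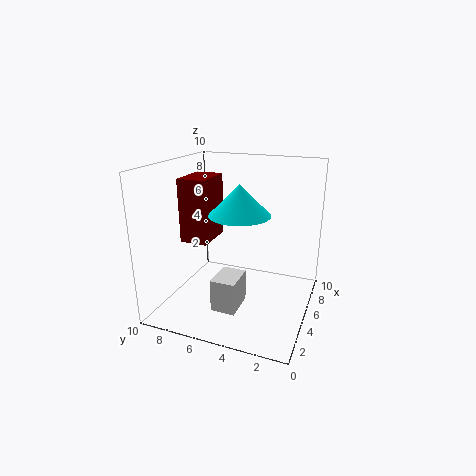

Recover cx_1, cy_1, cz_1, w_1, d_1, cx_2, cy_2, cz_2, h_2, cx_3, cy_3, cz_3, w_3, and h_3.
cx_1 = 0.5, cy_1 = 3.5, cz_1 = 2, w_1 = 2, d_1 = 1.5, cx_2 = 4, cy_2 = 4.5, cz_2 = 7, h_2 = 2, cx_3 = 4, cy_3 = 7, cz_3 = 4.5, w_3 = 3, h_3 = 4.5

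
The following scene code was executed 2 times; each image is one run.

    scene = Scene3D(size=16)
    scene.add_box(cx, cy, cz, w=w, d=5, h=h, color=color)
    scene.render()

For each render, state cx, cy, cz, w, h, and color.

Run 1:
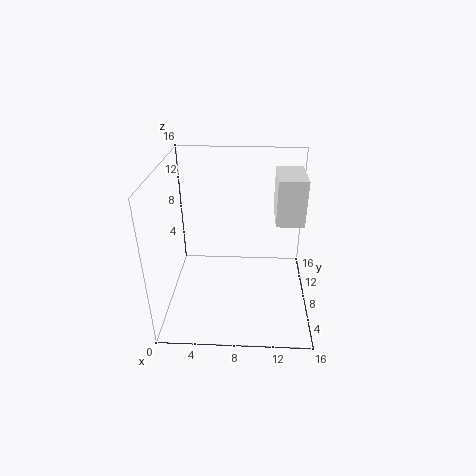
cx = 12, cy = 7, cz = 10, w = 3, h = 5, color = 'white'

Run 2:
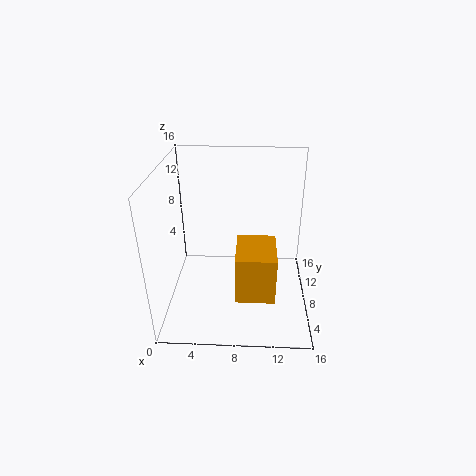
cx = 8, cy = 2, cz = 4, w = 4, h = 5, color = 'orange'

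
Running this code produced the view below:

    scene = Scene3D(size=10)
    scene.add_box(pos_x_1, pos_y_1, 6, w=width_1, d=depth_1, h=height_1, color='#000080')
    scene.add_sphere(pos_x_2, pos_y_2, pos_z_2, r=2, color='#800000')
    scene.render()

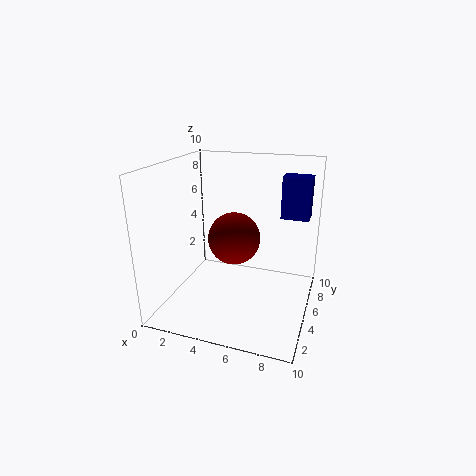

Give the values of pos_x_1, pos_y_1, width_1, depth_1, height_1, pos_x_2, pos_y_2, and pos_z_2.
pos_x_1 = 7.5
pos_y_1 = 7
width_1 = 2
depth_1 = 1.5
height_1 = 3
pos_x_2 = 4
pos_y_2 = 7
pos_z_2 = 4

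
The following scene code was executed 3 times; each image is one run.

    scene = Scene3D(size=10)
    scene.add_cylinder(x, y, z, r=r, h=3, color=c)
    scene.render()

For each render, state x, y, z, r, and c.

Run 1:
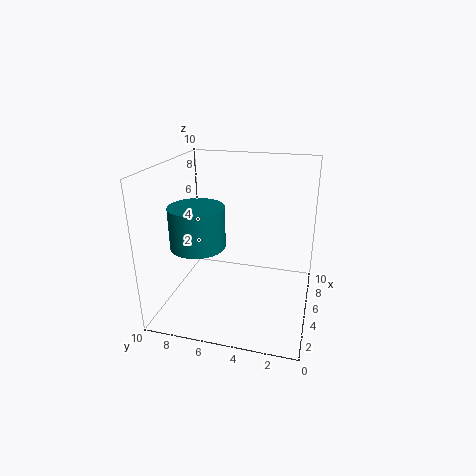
x = 5
y = 8
z = 4
r = 2
c = 'teal'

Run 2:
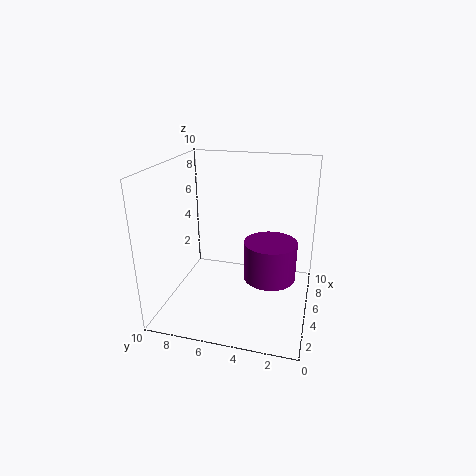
x = 7
y = 3
z = 1
r = 2
c = 'purple'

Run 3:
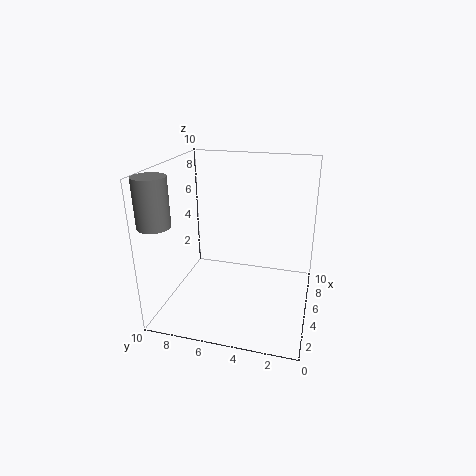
x = 1
y = 9
z = 7
r = 1
c = 'gray'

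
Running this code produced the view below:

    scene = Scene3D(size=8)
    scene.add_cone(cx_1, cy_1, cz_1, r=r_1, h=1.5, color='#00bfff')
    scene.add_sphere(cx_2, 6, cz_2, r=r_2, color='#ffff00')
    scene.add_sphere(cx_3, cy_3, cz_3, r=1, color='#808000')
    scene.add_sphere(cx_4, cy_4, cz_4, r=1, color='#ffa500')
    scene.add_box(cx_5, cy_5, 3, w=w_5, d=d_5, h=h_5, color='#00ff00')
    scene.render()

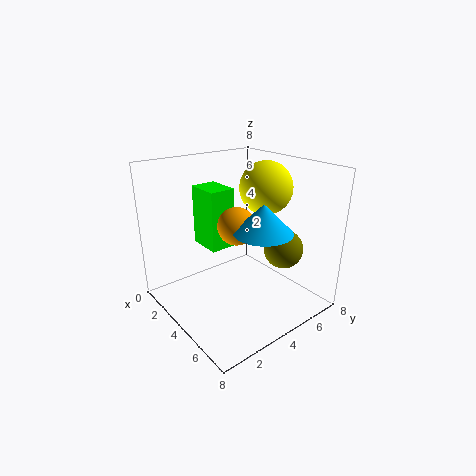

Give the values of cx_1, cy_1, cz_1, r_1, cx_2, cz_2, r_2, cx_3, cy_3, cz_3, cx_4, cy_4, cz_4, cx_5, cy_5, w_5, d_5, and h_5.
cx_1 = 6, cy_1 = 4, cz_1 = 5, r_1 = 1.5, cx_2 = 4, cz_2 = 6.5, r_2 = 1.5, cx_3 = 6.5, cy_3 = 5, cz_3 = 4, cx_4 = 4.5, cy_4 = 3.5, cz_4 = 5, cx_5 = 1, cy_5 = 3, w_5 = 2, d_5 = 1.5, h_5 = 3.5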